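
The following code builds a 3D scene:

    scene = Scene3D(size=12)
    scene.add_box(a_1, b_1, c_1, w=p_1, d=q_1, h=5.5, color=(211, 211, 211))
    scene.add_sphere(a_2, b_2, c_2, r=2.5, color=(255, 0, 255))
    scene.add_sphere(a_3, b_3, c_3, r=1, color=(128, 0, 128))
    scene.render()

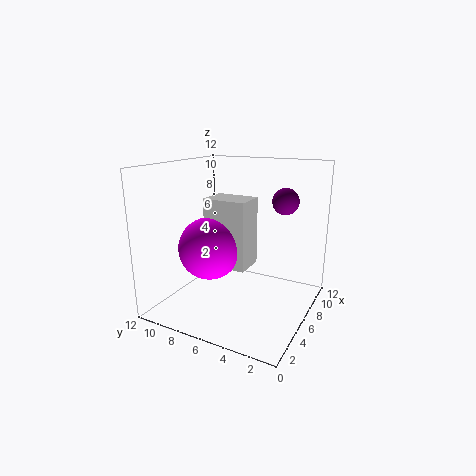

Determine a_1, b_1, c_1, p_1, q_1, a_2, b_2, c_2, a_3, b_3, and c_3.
a_1 = 4, b_1 = 4.5, c_1 = 4, p_1 = 2.5, q_1 = 3.5, a_2 = 4, b_2 = 7.5, c_2 = 5.5, a_3 = 6, b_3 = 2, c_3 = 9.5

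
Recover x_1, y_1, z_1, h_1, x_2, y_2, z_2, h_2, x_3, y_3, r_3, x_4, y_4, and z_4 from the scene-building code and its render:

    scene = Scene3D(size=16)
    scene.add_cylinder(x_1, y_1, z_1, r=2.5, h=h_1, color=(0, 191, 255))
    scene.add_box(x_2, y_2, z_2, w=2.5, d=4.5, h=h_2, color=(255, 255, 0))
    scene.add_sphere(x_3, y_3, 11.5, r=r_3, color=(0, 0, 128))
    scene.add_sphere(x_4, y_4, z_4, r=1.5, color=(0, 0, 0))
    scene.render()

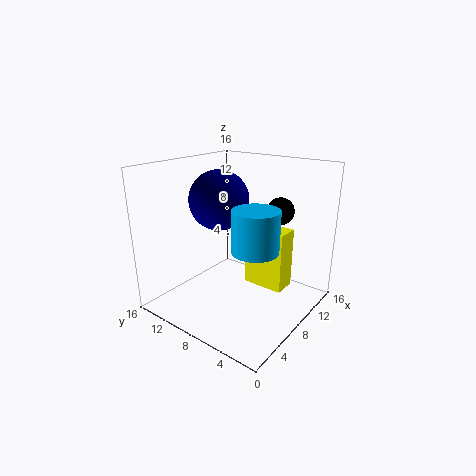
x_1 = 7, y_1 = 5, z_1 = 7.5, h_1 = 4.5, x_2 = 8, y_2 = 2.5, z_2 = 3, h_2 = 6.5, x_3 = 9, y_3 = 11.5, r_3 = 3.5, x_4 = 11, y_4 = 4.5, z_4 = 11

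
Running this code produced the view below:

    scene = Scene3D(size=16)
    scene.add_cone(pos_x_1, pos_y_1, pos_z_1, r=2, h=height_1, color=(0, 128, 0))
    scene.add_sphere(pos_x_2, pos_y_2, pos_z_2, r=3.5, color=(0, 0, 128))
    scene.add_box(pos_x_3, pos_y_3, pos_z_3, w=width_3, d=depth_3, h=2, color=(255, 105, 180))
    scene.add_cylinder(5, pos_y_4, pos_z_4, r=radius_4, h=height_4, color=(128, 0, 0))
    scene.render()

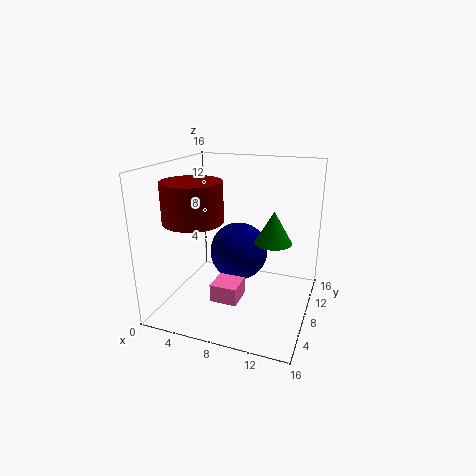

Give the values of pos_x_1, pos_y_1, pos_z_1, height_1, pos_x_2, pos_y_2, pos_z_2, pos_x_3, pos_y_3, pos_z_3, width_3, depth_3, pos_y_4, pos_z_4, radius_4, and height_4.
pos_x_1 = 12, pos_y_1 = 8, pos_z_1 = 8, height_1 = 3.5, pos_x_2 = 7, pos_y_2 = 11, pos_z_2 = 5, pos_x_3 = 6, pos_y_3 = 4.5, pos_z_3 = 1.5, width_3 = 3, depth_3 = 3, pos_y_4 = 3.5, pos_z_4 = 11, radius_4 = 3, height_4 = 4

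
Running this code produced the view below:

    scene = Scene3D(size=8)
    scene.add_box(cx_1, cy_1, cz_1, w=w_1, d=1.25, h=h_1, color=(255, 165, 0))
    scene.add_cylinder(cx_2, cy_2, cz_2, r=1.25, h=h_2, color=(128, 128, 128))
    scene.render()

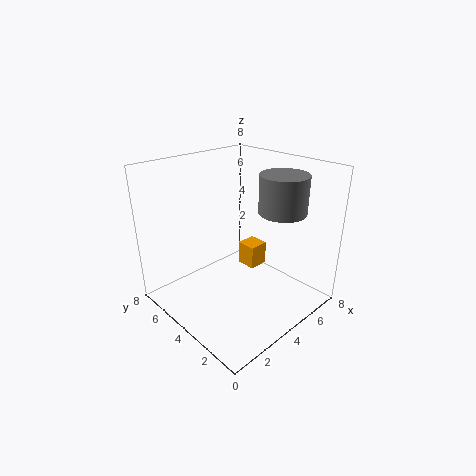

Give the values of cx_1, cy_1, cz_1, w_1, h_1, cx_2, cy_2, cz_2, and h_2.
cx_1 = 6
cy_1 = 4.75
cz_1 = 0.75
w_1 = 1.25
h_1 = 1.5
cx_2 = 5.25
cy_2 = 2
cz_2 = 5.75
h_2 = 2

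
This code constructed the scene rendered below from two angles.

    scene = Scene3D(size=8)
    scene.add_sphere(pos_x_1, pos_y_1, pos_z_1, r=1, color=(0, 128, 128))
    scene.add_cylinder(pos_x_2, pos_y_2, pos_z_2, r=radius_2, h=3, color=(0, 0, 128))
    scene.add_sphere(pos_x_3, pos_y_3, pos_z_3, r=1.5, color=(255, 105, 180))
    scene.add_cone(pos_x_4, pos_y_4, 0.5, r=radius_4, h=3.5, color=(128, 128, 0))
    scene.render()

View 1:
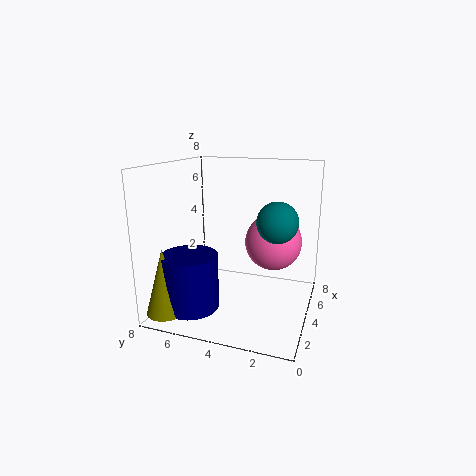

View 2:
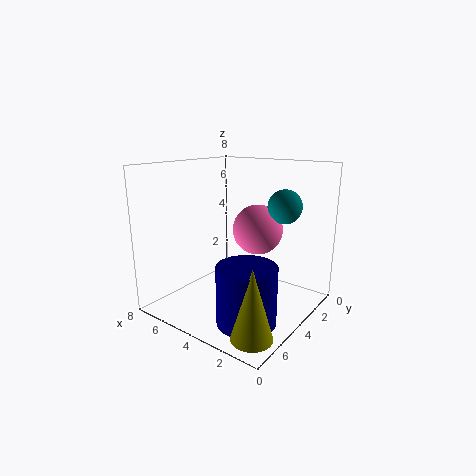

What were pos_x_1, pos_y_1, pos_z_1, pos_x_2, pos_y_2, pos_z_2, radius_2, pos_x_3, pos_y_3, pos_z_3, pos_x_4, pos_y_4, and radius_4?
pos_x_1 = 2.5; pos_y_1 = 1.5; pos_z_1 = 5.5; pos_x_2 = 2; pos_y_2 = 6; pos_z_2 = 0.5; radius_2 = 1.5; pos_x_3 = 4; pos_y_3 = 2; pos_z_3 = 4; pos_x_4 = 1; pos_y_4 = 7; radius_4 = 1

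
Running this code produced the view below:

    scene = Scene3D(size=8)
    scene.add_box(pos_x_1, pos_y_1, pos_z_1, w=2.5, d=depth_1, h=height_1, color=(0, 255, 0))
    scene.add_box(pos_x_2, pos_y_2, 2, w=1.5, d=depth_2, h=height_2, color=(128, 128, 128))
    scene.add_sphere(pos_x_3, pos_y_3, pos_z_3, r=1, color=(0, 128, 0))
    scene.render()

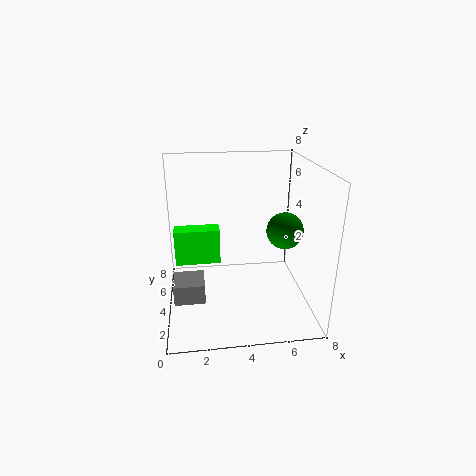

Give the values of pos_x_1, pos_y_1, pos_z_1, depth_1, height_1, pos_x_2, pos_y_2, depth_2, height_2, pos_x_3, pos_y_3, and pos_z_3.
pos_x_1 = 0.5, pos_y_1 = 4, pos_z_1 = 2.5, depth_1 = 1, height_1 = 2, pos_x_2 = 0.5, pos_y_2 = 1, depth_2 = 1.5, height_2 = 1, pos_x_3 = 6.5, pos_y_3 = 3.5, pos_z_3 = 4.5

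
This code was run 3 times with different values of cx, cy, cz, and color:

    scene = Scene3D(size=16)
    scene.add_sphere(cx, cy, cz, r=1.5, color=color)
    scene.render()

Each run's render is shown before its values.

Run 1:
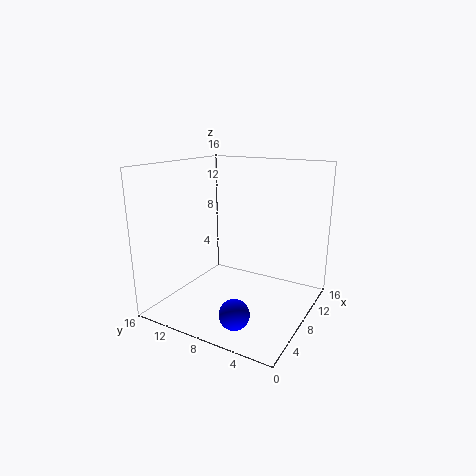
cx = 2
cy = 5
cz = 2.5
color = 'blue'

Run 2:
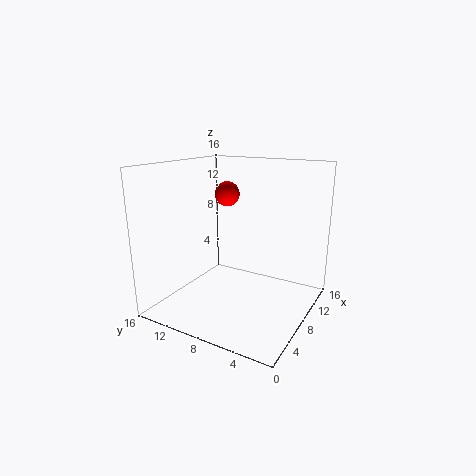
cx = 11.5
cy = 11.5
cz = 12
color = 'red'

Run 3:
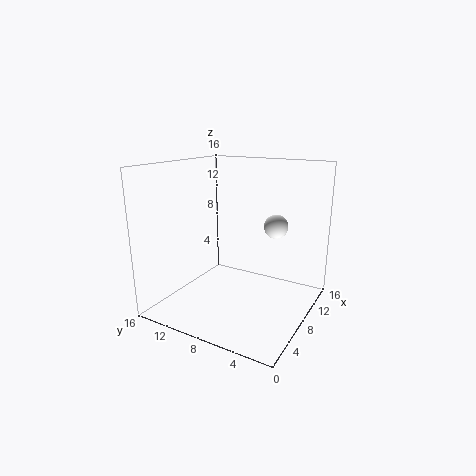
cx = 14
cy = 6
cz = 8
color = 'white'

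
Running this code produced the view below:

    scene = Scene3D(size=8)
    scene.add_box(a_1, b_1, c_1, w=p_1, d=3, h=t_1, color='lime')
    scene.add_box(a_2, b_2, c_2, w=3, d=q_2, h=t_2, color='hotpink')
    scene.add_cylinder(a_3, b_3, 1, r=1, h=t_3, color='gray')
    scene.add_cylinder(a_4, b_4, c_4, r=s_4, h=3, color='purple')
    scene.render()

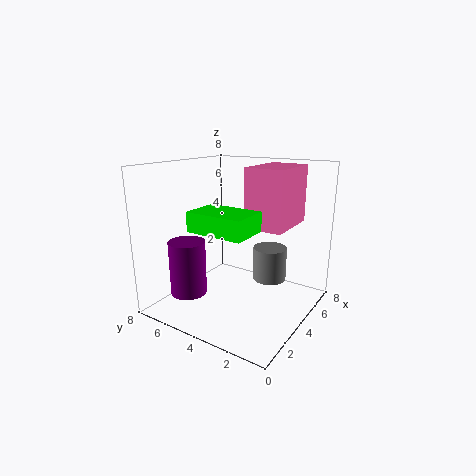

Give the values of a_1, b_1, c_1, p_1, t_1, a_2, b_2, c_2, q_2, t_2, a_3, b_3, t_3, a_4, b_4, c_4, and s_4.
a_1 = 1, b_1 = 2, c_1 = 5, p_1 = 2, t_1 = 1, a_2 = 3, b_2 = 1, c_2 = 5, q_2 = 2, t_2 = 3, a_3 = 6, b_3 = 3, t_3 = 2, a_4 = 2, b_4 = 6, c_4 = 1, s_4 = 1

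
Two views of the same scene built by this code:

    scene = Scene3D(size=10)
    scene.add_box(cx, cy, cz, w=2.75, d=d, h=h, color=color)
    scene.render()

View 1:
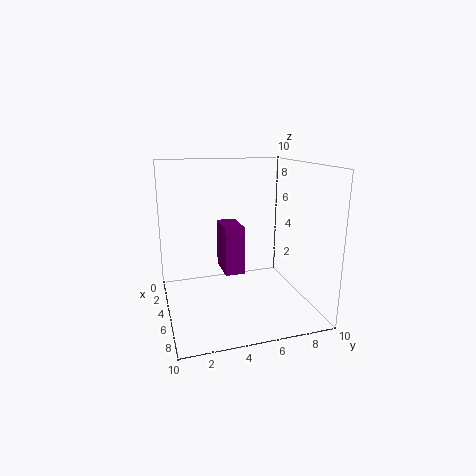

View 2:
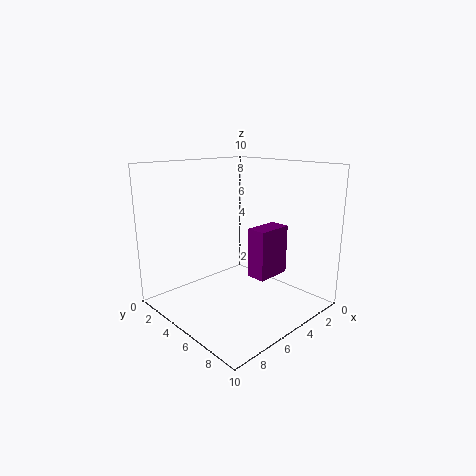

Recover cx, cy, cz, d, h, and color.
cx = 0.75
cy = 4.5
cz = 1.5
d = 1.5
h = 3.75
color = 'purple'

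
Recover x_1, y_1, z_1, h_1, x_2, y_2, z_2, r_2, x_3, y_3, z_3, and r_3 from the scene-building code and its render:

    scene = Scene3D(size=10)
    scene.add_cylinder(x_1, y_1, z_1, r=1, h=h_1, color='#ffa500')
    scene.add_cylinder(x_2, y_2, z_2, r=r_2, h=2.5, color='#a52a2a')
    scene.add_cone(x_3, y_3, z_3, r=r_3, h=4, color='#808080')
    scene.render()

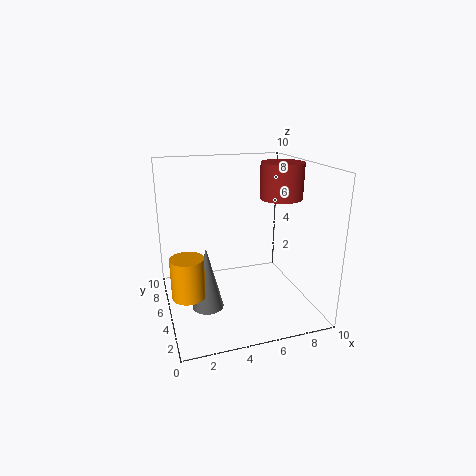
x_1 = 1, y_1 = 2.25, z_1 = 2.75, h_1 = 2.5, x_2 = 8.25, y_2 = 5.25, z_2 = 7.5, r_2 = 1.5, x_3 = 2.25, y_3 = 2.75, z_3 = 1.5, r_3 = 1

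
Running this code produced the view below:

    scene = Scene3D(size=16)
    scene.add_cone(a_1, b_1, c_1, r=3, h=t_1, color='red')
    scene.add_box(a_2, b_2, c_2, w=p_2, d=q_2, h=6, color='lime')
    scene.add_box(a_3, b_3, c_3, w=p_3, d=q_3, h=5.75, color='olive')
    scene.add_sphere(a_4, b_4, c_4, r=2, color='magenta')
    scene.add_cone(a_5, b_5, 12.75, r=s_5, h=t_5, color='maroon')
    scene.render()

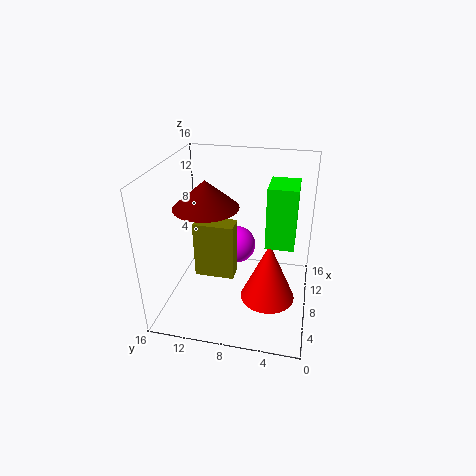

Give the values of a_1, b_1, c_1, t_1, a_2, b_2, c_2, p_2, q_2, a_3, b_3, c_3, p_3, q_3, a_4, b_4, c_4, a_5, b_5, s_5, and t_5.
a_1 = 6.5
b_1 = 4.25
c_1 = 1.75
t_1 = 6.75
a_2 = 4
b_2 = 1.75
c_2 = 9.5
p_2 = 3.5
q_2 = 2.75
a_3 = 3.5
b_3 = 7.5
c_3 = 5.75
p_3 = 2
q_3 = 4
a_4 = 7.5
b_4 = 8
c_4 = 7.5
a_5 = 5
b_5 = 10.5
s_5 = 3.25
t_5 = 2.75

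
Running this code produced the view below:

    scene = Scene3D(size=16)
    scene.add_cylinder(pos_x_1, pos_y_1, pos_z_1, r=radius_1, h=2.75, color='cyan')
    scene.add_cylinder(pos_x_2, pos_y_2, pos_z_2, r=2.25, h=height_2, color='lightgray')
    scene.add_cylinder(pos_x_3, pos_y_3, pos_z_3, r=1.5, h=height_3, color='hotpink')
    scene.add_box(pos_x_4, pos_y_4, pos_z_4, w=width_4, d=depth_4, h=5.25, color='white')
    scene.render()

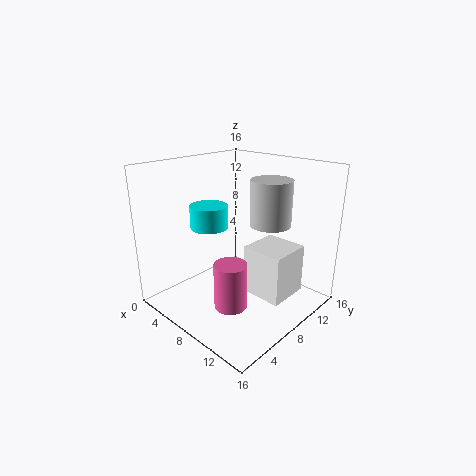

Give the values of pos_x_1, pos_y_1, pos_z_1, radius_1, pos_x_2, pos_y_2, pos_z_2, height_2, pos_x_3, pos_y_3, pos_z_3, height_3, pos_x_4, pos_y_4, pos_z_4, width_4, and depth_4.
pos_x_1 = 3.25
pos_y_1 = 8
pos_z_1 = 8
radius_1 = 2.25
pos_x_2 = 10.5
pos_y_2 = 10.5
pos_z_2 = 9.5
height_2 = 5
pos_x_3 = 12.75
pos_y_3 = 2
pos_z_3 = 4.5
height_3 = 4.25
pos_x_4 = 10
pos_y_4 = 6.75
pos_z_4 = 2.75
width_4 = 4.5
depth_4 = 4.5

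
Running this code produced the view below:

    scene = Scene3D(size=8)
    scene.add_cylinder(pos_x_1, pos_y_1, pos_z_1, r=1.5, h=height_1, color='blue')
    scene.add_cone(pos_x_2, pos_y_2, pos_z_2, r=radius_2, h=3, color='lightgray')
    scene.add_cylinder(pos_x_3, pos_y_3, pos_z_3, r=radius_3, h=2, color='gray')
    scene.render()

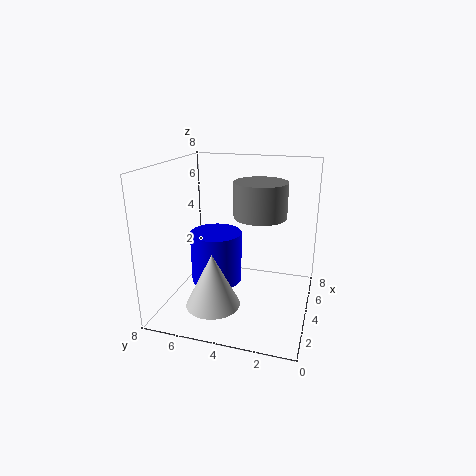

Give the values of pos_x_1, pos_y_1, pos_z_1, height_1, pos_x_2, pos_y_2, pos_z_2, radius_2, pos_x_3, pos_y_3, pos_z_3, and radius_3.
pos_x_1 = 4.5, pos_y_1 = 5.5, pos_z_1 = 1, height_1 = 3, pos_x_2 = 2.5, pos_y_2 = 5, pos_z_2 = 0.5, radius_2 = 1.5, pos_x_3 = 5, pos_y_3 = 3, pos_z_3 = 5, radius_3 = 1.5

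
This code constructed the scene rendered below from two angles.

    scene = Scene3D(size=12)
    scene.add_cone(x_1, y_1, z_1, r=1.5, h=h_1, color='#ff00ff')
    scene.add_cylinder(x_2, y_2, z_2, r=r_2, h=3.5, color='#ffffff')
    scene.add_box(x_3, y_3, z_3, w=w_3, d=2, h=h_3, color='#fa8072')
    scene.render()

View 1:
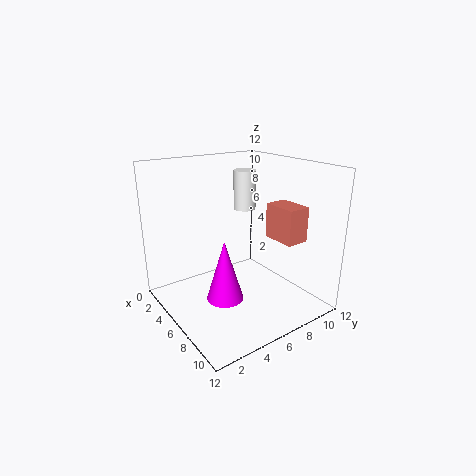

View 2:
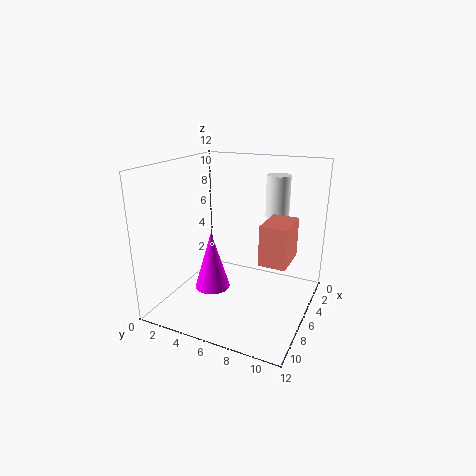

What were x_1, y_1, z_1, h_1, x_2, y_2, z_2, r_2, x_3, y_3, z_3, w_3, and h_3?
x_1 = 7, y_1 = 4, z_1 = 1.5, h_1 = 5, x_2 = 3.5, y_2 = 8.5, z_2 = 7.5, r_2 = 1, x_3 = 6, y_3 = 9, z_3 = 5.5, w_3 = 3, h_3 = 3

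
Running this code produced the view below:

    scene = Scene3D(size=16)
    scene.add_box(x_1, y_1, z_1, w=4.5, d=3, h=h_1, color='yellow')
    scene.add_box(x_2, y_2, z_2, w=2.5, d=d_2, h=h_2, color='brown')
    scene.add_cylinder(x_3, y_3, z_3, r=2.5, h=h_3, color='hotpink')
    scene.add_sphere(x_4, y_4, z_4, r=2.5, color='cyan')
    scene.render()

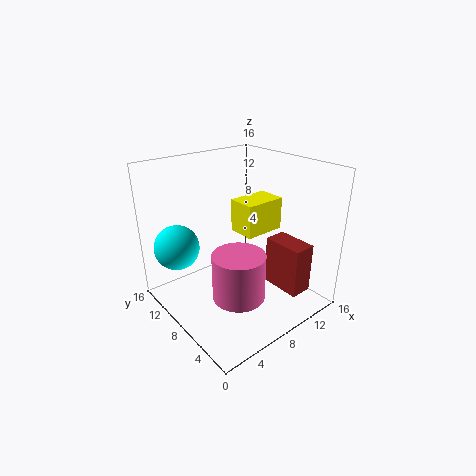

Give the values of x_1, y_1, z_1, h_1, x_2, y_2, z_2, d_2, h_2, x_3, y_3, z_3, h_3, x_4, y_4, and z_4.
x_1 = 7.5
y_1 = 5.5
z_1 = 9
h_1 = 3.5
x_2 = 10.5
y_2 = 1.5
z_2 = 2.5
d_2 = 4.5
h_2 = 5.5
x_3 = 4
y_3 = 3
z_3 = 5
h_3 = 4.5
x_4 = 2.5
y_4 = 12
z_4 = 7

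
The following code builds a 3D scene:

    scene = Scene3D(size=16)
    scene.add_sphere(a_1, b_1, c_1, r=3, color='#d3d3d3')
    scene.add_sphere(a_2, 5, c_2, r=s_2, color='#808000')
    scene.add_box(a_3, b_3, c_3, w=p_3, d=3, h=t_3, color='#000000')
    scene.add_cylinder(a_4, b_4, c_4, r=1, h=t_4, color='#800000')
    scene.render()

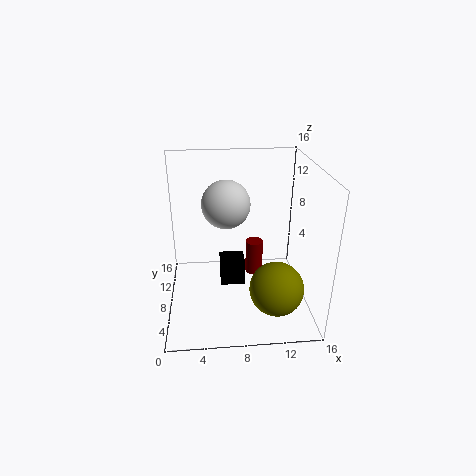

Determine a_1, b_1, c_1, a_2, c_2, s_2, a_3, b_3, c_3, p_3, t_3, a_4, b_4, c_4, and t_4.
a_1 = 7
b_1 = 13
c_1 = 10
a_2 = 12
c_2 = 3
s_2 = 3
a_3 = 6
b_3 = 9
c_3 = 1
p_3 = 3
t_3 = 3
a_4 = 10
b_4 = 9
c_4 = 3
t_4 = 4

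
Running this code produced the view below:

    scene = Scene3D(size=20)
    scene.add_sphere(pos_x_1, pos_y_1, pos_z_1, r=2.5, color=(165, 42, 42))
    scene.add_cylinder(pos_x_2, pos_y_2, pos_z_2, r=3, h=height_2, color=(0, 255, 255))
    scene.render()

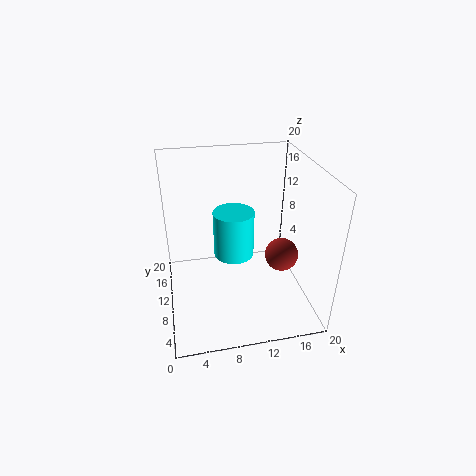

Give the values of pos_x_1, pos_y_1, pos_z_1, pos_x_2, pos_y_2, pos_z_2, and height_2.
pos_x_1 = 17
pos_y_1 = 11
pos_z_1 = 5.5
pos_x_2 = 10
pos_y_2 = 13
pos_z_2 = 5.5
height_2 = 7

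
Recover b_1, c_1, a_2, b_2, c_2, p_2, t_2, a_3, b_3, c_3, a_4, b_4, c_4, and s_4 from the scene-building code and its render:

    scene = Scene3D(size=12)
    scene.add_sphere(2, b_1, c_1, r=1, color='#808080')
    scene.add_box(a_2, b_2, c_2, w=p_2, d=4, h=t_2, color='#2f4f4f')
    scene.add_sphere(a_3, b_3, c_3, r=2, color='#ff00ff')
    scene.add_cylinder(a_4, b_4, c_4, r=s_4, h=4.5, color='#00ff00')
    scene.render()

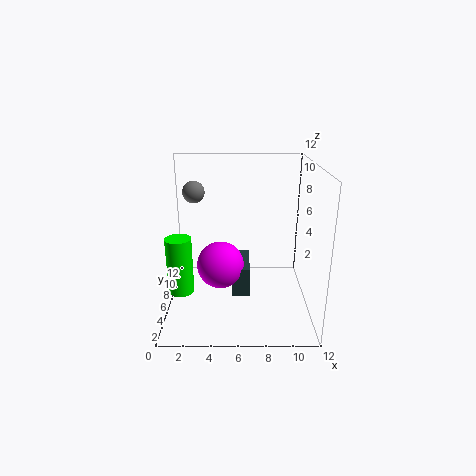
b_1 = 9.5
c_1 = 9
a_2 = 5.5
b_2 = 5
c_2 = 1
p_2 = 1.5
t_2 = 2.5
a_3 = 4.5
b_3 = 6
c_3 = 3.5
a_4 = 1.5
b_4 = 3.5
c_4 = 2.5
s_4 = 1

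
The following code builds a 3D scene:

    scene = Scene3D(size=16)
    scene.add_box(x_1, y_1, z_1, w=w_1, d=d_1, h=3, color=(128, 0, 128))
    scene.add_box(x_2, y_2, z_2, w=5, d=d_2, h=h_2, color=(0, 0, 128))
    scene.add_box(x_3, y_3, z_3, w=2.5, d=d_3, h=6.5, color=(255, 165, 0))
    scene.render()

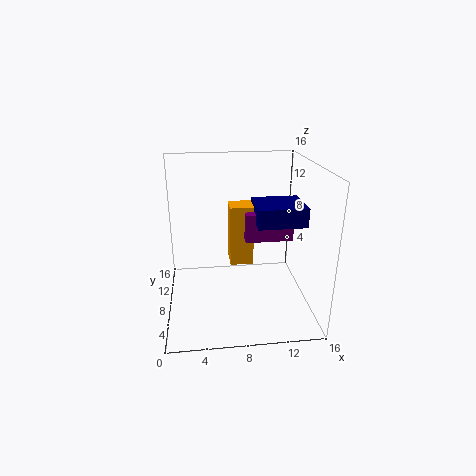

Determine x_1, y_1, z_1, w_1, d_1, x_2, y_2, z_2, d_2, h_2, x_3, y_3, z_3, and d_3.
x_1 = 8.5
y_1 = 5.5
z_1 = 8.5
w_1 = 5
d_1 = 3.5
x_2 = 9.5
y_2 = 4
z_2 = 10.5
d_2 = 4.5
h_2 = 2
x_3 = 7
y_3 = 6.5
z_3 = 5.5
d_3 = 2.5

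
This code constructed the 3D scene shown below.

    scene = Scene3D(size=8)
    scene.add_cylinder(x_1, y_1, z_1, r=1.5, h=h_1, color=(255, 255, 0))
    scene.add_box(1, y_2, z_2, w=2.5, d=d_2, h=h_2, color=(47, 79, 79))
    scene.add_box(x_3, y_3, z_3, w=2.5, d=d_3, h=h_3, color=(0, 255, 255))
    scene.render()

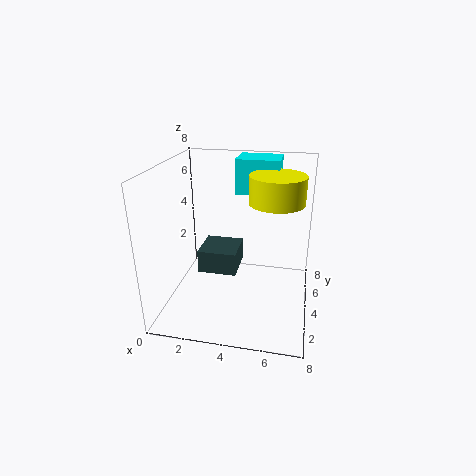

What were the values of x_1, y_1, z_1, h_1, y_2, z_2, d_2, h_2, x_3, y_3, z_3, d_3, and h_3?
x_1 = 6, y_1 = 4.5, z_1 = 6, h_1 = 1.5, y_2 = 5.5, z_2 = 0.5, d_2 = 2.5, h_2 = 1.5, x_3 = 3.5, y_3 = 5.5, z_3 = 6, d_3 = 2, h_3 = 2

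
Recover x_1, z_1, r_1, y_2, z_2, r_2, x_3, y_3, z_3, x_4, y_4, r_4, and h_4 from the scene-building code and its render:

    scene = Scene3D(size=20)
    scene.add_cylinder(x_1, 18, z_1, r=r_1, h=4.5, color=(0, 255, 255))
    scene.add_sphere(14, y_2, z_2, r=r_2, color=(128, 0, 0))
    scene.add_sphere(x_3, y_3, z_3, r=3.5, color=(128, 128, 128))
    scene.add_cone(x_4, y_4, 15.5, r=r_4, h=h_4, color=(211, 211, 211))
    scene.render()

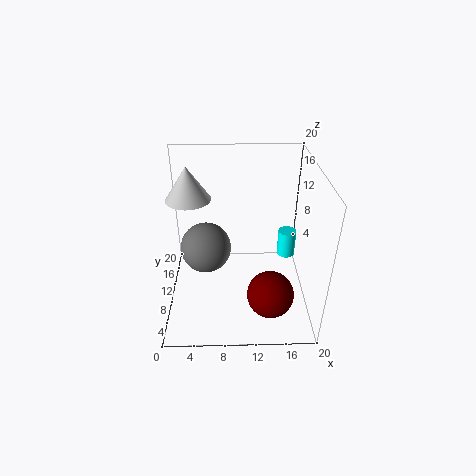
x_1 = 18.5
z_1 = 1.5
r_1 = 1.5
y_2 = 3.5
z_2 = 5.5
r_2 = 3
x_3 = 5.5
y_3 = 10
z_3 = 8.5
x_4 = 3.5
y_4 = 11
r_4 = 3
h_4 = 4.5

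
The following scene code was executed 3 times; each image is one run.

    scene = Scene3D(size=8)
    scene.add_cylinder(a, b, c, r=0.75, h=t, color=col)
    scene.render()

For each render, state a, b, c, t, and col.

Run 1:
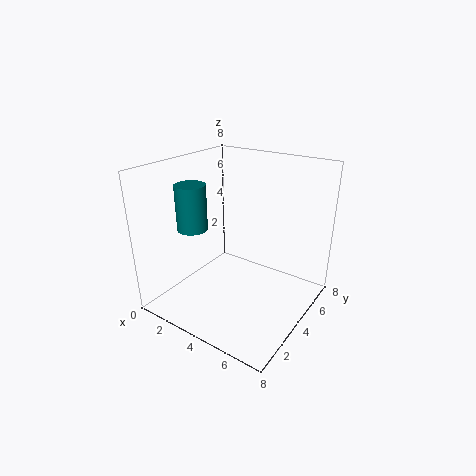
a = 3; b = 1.5; c = 5.25; t = 2.25; col = 'teal'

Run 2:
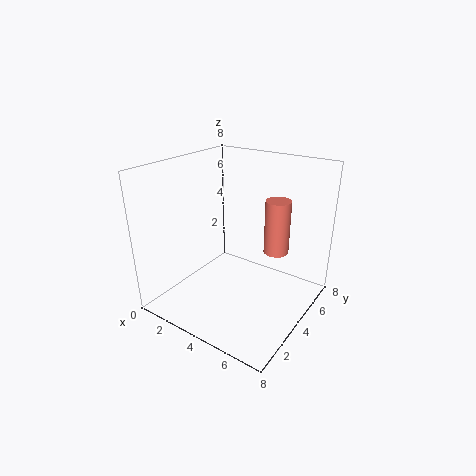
a = 5.25; b = 6.25; c = 2.5; t = 3.25; col = 'salmon'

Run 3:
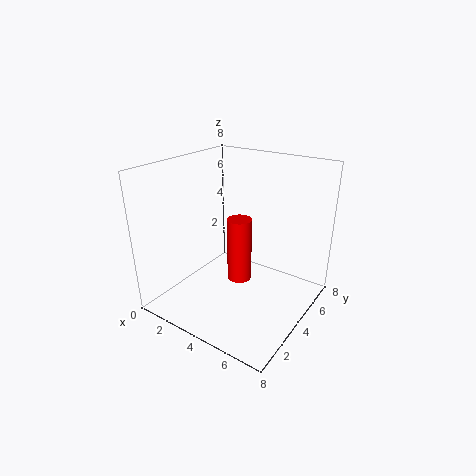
a = 3.25; b = 5.25; c = 0.5; t = 4; col = 'red'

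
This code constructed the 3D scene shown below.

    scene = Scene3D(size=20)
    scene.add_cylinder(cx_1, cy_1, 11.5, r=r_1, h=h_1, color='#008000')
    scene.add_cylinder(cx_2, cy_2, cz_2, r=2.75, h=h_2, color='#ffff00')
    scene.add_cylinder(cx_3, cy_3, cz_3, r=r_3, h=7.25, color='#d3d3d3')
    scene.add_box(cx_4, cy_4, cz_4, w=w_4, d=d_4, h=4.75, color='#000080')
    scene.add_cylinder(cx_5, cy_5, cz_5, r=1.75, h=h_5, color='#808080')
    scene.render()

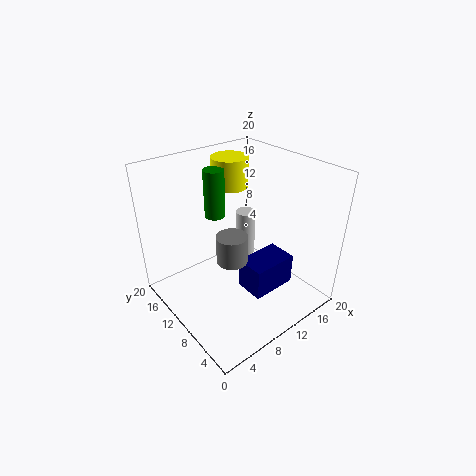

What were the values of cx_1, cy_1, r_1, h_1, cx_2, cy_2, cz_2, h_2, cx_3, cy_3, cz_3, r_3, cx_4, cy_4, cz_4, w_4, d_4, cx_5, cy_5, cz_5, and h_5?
cx_1 = 9.75
cy_1 = 15
r_1 = 1.5
h_1 = 7
cx_2 = 13.5
cy_2 = 16.25
cz_2 = 14.75
h_2 = 4.5
cx_3 = 14.75
cy_3 = 14
cz_3 = 3.75
r_3 = 1.5
cx_4 = 11
cy_4 = 6.5
cz_4 = 0.5
w_4 = 7
d_4 = 4.5
cx_5 = 4.5
cy_5 = 4.25
cz_5 = 12
h_5 = 3.25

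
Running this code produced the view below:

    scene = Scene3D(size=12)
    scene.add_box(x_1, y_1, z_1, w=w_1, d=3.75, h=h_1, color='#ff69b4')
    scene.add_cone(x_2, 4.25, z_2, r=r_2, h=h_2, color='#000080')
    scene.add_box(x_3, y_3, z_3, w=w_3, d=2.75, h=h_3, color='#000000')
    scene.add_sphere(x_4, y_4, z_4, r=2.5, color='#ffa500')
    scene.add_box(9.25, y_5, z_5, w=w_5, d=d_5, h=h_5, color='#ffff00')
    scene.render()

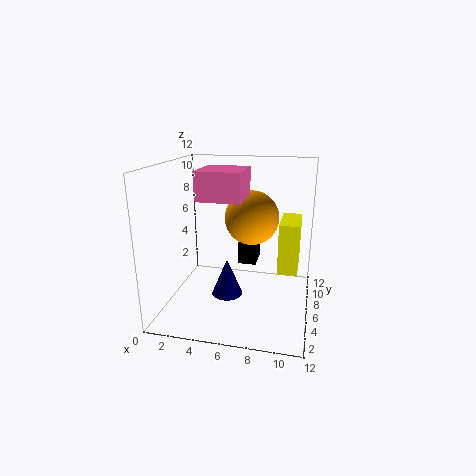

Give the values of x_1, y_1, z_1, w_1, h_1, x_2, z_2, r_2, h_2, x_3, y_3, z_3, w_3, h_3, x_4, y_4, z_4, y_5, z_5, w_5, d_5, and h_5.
x_1 = 3.25
y_1 = 3.5
z_1 = 9.5
w_1 = 3.5
h_1 = 2.25
x_2 = 5.5
z_2 = 1.75
r_2 = 1.25
h_2 = 3
x_3 = 5.25
y_3 = 9
z_3 = 2.25
w_3 = 1.75
h_3 = 2
x_4 = 6.5
y_4 = 9.5
z_4 = 6.75
y_5 = 7
z_5 = 2.5
w_5 = 1.75
d_5 = 4
h_5 = 4.5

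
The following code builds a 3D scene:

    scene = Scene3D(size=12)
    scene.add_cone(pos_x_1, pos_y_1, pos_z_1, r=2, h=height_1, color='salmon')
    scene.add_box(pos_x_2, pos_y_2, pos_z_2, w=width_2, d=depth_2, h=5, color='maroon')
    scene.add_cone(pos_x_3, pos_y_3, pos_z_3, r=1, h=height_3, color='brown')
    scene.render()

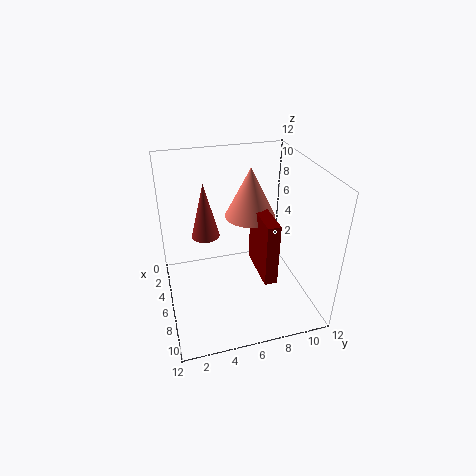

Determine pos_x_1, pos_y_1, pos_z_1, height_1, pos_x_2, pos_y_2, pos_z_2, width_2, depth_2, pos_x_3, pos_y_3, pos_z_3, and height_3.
pos_x_1 = 6
pos_y_1 = 7
pos_z_1 = 8
height_1 = 4
pos_x_2 = 6
pos_y_2 = 7
pos_z_2 = 4
width_2 = 4
depth_2 = 1
pos_x_3 = 8
pos_y_3 = 3
pos_z_3 = 8
height_3 = 4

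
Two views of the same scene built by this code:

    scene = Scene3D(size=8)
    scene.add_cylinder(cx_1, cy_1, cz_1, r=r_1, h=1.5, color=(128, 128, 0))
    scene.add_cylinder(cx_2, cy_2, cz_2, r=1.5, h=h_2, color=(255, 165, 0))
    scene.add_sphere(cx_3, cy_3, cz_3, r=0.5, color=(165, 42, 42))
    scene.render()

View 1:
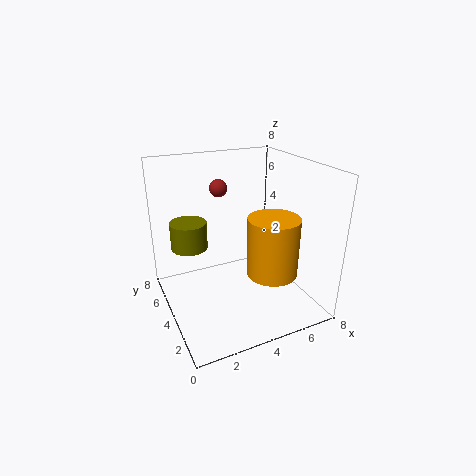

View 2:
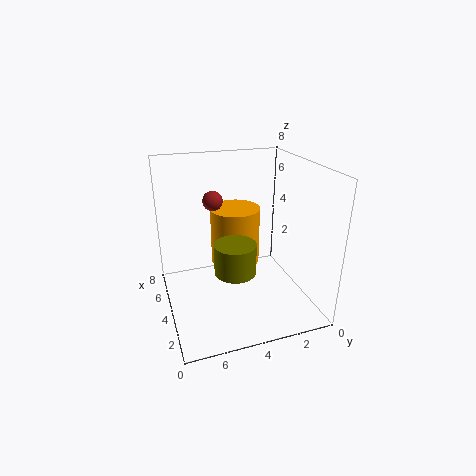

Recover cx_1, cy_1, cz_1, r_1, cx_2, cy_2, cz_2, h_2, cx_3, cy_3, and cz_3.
cx_1 = 1.5, cy_1 = 5, cz_1 = 3.5, r_1 = 1, cx_2 = 6, cy_2 = 3.5, cz_2 = 1.5, h_2 = 3.5, cx_3 = 3.5, cy_3 = 5.5, cz_3 = 6.5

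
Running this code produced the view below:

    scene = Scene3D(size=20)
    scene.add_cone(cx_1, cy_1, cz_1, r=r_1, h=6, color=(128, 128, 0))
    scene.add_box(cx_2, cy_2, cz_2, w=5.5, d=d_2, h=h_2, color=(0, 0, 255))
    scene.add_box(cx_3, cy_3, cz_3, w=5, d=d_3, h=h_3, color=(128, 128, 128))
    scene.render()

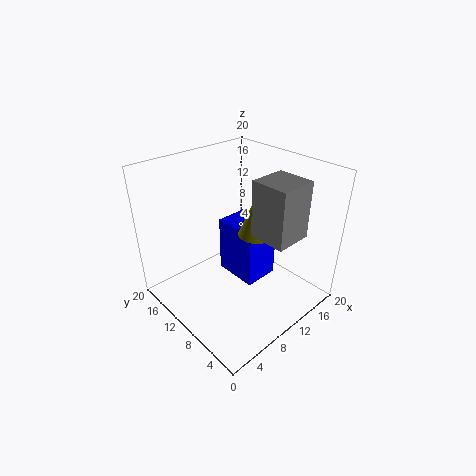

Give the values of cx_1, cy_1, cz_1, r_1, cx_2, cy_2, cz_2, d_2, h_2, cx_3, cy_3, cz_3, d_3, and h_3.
cx_1 = 12, cy_1 = 8.5, cz_1 = 10.5, r_1 = 2.5, cx_2 = 12, cy_2 = 9.5, cz_2 = 0.5, d_2 = 7, h_2 = 9, cx_3 = 9.5, cy_3 = 2, cz_3 = 12, d_3 = 5, h_3 = 7.5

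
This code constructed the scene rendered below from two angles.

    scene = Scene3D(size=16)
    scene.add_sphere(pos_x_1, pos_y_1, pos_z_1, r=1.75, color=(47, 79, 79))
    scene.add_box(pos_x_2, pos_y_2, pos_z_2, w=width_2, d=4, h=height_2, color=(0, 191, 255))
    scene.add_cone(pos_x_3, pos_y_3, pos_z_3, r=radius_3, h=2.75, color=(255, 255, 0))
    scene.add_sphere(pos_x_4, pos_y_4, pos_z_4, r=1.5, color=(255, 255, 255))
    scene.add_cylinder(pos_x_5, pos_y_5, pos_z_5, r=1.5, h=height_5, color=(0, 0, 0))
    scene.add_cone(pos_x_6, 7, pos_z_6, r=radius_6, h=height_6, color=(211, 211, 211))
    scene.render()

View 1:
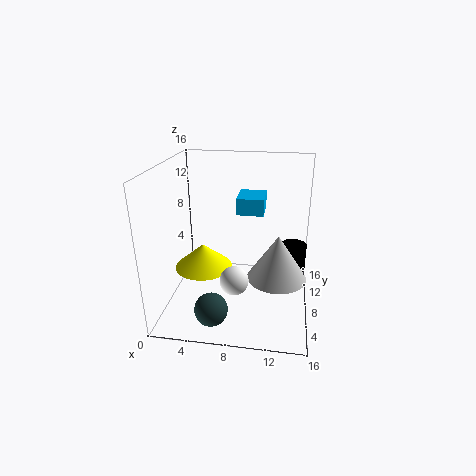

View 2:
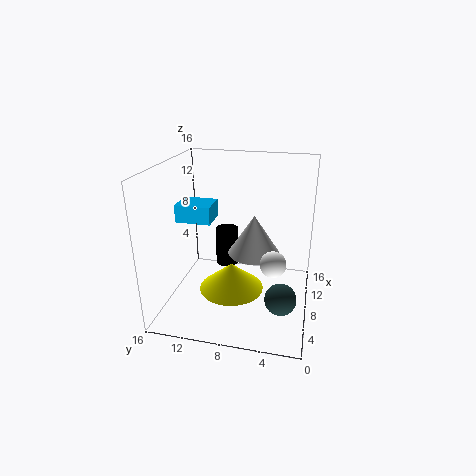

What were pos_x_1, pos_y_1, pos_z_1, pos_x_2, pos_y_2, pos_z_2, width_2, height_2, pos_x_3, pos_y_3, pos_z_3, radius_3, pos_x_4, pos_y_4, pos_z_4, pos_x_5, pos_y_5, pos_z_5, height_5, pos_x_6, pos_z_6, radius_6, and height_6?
pos_x_1 = 6; pos_y_1 = 2.75; pos_z_1 = 2; pos_x_2 = 7.25; pos_y_2 = 11; pos_z_2 = 9.5; width_2 = 3.25; height_2 = 2; pos_x_3 = 4; pos_y_3 = 7.75; pos_z_3 = 4.25; radius_3 = 3.25; pos_x_4 = 8.25; pos_y_4 = 4; pos_z_4 = 5; pos_x_5 = 14.25; pos_y_5 = 11; pos_z_5 = 1.25; height_5 = 5; pos_x_6 = 12.5; pos_z_6 = 4; radius_6 = 3.25; height_6 = 5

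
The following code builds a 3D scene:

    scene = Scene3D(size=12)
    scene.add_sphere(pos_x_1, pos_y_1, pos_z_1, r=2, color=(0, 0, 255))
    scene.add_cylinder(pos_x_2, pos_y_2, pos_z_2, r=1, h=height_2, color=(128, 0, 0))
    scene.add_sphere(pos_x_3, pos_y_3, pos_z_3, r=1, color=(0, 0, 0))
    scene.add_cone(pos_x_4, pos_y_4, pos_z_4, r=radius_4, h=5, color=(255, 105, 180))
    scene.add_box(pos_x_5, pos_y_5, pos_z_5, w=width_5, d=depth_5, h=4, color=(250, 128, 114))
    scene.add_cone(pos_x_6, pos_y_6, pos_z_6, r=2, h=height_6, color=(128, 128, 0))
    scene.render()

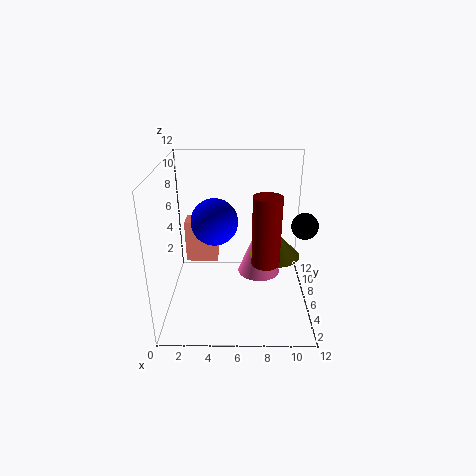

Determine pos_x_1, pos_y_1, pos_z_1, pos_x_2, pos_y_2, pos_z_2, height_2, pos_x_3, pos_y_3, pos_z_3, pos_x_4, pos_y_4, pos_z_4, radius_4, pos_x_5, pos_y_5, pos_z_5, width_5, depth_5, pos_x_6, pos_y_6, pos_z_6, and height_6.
pos_x_1 = 4
pos_y_1 = 7
pos_z_1 = 7
pos_x_2 = 8
pos_y_2 = 2
pos_z_2 = 6
height_2 = 5
pos_x_3 = 11
pos_y_3 = 4
pos_z_3 = 8
pos_x_4 = 8
pos_y_4 = 9
pos_z_4 = 1
radius_4 = 2
pos_x_5 = 1
pos_y_5 = 9
pos_z_5 = 2
width_5 = 3
depth_5 = 2
pos_x_6 = 9
pos_y_6 = 5
pos_z_6 = 5
height_6 = 2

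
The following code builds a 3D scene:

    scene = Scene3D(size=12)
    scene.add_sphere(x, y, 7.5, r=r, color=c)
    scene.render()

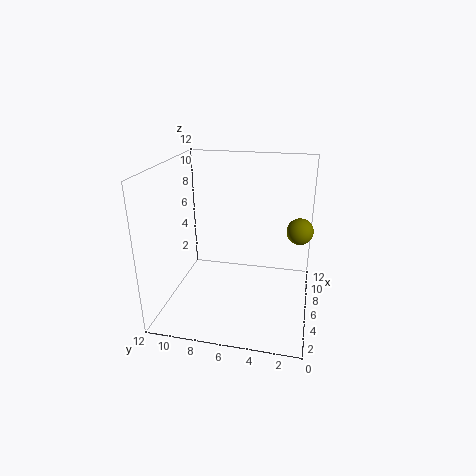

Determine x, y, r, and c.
x = 5; y = 1; r = 1; c = 'olive'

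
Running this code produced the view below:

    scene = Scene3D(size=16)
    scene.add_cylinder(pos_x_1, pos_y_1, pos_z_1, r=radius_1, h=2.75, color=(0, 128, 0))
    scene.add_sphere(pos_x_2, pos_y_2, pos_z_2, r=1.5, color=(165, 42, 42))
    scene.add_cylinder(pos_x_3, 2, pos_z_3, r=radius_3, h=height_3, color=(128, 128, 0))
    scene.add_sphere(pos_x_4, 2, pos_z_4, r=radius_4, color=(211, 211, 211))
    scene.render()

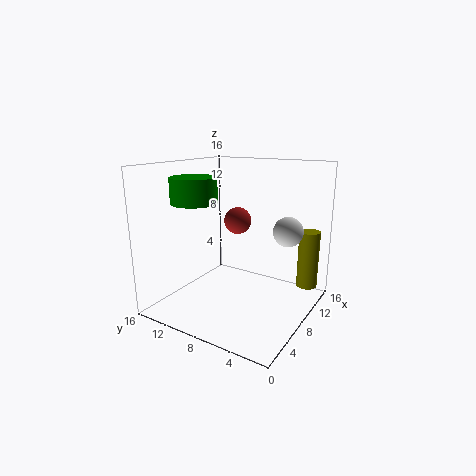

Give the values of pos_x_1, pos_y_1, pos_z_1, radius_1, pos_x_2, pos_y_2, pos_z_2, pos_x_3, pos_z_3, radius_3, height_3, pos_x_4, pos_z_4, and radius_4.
pos_x_1 = 5.25
pos_y_1 = 11.75
pos_z_1 = 12
radius_1 = 2.5
pos_x_2 = 8.75
pos_y_2 = 8.5
pos_z_2 = 9.75
pos_x_3 = 14.5
pos_z_3 = 1
radius_3 = 1.25
height_3 = 7
pos_x_4 = 7.75
pos_z_4 = 9.75
radius_4 = 1.5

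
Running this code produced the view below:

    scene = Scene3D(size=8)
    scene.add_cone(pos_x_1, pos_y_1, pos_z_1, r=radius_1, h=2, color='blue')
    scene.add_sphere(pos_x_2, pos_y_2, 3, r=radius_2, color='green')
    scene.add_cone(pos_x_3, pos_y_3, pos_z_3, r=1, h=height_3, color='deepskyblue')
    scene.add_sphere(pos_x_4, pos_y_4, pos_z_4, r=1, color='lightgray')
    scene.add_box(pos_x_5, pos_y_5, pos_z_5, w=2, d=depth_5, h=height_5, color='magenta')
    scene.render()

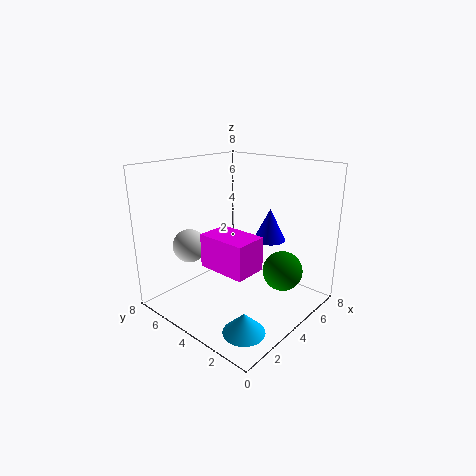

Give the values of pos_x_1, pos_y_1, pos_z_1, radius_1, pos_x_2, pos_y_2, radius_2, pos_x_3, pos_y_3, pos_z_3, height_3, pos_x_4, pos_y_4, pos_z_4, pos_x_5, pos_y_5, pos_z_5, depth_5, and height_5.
pos_x_1 = 7
pos_y_1 = 4
pos_z_1 = 3
radius_1 = 1
pos_x_2 = 4
pos_y_2 = 1
radius_2 = 1
pos_x_3 = 1
pos_y_3 = 1
pos_z_3 = 1
height_3 = 1
pos_x_4 = 3
pos_y_4 = 7
pos_z_4 = 3
pos_x_5 = 3
pos_y_5 = 3
pos_z_5 = 2
depth_5 = 3
height_5 = 2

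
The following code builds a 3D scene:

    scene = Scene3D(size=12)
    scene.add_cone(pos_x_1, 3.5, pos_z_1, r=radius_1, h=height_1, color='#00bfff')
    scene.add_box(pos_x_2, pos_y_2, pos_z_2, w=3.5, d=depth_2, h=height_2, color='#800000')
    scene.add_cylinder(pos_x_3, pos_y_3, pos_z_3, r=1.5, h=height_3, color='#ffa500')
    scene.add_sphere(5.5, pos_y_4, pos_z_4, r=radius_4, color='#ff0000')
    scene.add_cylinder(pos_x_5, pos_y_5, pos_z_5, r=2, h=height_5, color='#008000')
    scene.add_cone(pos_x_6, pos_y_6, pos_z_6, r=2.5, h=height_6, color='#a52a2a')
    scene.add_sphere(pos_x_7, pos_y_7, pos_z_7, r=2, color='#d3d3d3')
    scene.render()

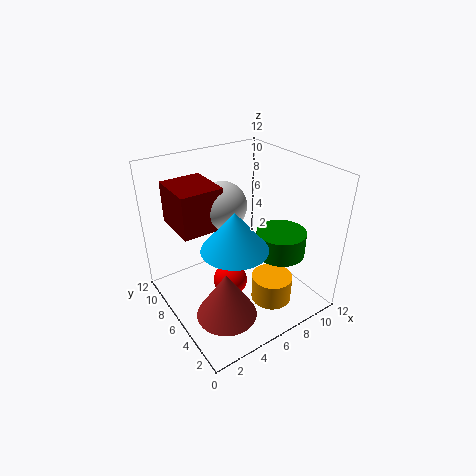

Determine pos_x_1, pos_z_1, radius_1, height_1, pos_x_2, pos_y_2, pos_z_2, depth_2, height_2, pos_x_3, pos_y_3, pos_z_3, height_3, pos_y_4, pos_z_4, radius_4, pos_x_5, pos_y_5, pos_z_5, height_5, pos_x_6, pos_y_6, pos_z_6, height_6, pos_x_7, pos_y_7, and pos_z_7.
pos_x_1 = 4; pos_z_1 = 7; radius_1 = 2.5; height_1 = 3; pos_x_2 = 1.5; pos_y_2 = 6.5; pos_z_2 = 7; depth_2 = 4; height_2 = 3.5; pos_x_3 = 6; pos_y_3 = 1.5; pos_z_3 = 3; height_3 = 2; pos_y_4 = 6.5; pos_z_4 = 1.5; radius_4 = 1.5; pos_x_5 = 8.5; pos_y_5 = 3.5; pos_z_5 = 5; height_5 = 2; pos_x_6 = 3.5; pos_y_6 = 4; pos_z_6 = 0.5; height_6 = 4; pos_x_7 = 5.5; pos_y_7 = 7.5; pos_z_7 = 8.5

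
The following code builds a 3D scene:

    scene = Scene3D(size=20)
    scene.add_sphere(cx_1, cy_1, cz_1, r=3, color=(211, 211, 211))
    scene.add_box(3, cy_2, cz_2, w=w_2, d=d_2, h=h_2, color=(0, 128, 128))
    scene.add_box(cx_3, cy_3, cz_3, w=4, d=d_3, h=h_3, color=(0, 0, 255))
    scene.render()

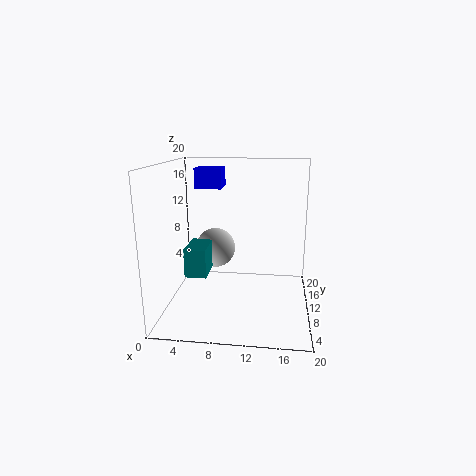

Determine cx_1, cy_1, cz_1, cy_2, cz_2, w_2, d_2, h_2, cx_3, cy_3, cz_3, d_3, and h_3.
cx_1 = 6
cy_1 = 14
cz_1 = 7
cy_2 = 7
cz_2 = 5
w_2 = 3
d_2 = 5
h_2 = 4
cx_3 = 3
cy_3 = 14
cz_3 = 16
d_3 = 4
h_3 = 3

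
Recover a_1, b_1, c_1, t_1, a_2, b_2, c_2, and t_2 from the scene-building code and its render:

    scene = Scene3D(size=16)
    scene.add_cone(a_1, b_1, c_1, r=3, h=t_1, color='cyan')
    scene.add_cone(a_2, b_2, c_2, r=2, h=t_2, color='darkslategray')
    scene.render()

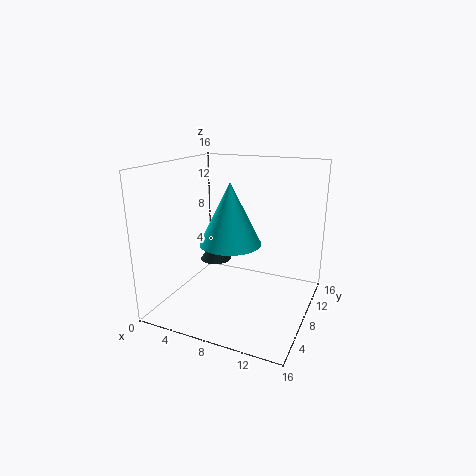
a_1 = 9, b_1 = 4, c_1 = 9, t_1 = 6, a_2 = 3, b_2 = 12, c_2 = 3, t_2 = 3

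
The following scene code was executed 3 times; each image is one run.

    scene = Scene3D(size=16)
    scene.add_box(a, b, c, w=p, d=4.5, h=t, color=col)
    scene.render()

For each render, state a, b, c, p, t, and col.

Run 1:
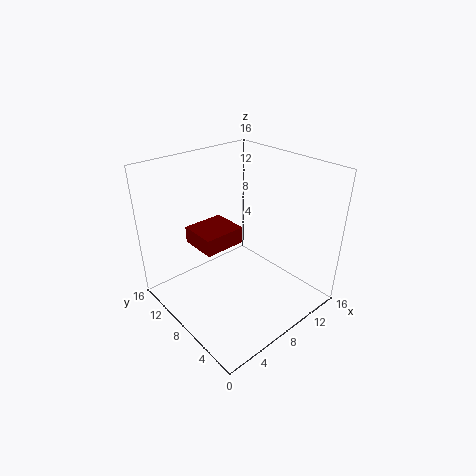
a = 5, b = 9.5, c = 6, p = 5, t = 2, col = 'maroon'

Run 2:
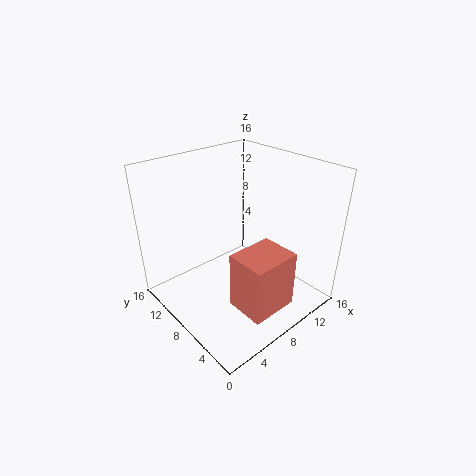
a = 5.5, b = 2, c = 1, p = 5.5, t = 6.5, col = 'salmon'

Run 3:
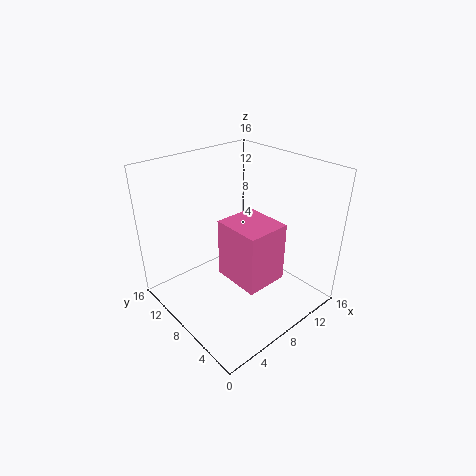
a = 3, b = 0.5, c = 7.5, p = 4, t = 5.5, col = 'hotpink'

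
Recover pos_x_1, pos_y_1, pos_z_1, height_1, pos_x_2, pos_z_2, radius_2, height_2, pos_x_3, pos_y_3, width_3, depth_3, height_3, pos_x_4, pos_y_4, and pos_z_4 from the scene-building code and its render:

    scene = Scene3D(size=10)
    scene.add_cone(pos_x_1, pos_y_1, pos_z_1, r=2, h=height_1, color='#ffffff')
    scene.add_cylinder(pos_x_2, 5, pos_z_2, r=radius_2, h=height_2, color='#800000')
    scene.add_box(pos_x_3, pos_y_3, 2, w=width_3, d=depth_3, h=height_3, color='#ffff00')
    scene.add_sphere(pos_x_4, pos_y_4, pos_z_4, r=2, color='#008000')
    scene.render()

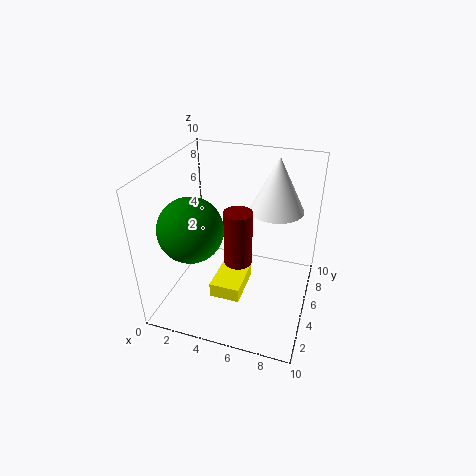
pos_x_1 = 7, pos_y_1 = 8, pos_z_1 = 6, height_1 = 4, pos_x_2 = 5, pos_z_2 = 3, radius_2 = 1, height_2 = 4, pos_x_3 = 4, pos_y_3 = 2, width_3 = 2, depth_3 = 3, height_3 = 1, pos_x_4 = 3, pos_y_4 = 2, pos_z_4 = 7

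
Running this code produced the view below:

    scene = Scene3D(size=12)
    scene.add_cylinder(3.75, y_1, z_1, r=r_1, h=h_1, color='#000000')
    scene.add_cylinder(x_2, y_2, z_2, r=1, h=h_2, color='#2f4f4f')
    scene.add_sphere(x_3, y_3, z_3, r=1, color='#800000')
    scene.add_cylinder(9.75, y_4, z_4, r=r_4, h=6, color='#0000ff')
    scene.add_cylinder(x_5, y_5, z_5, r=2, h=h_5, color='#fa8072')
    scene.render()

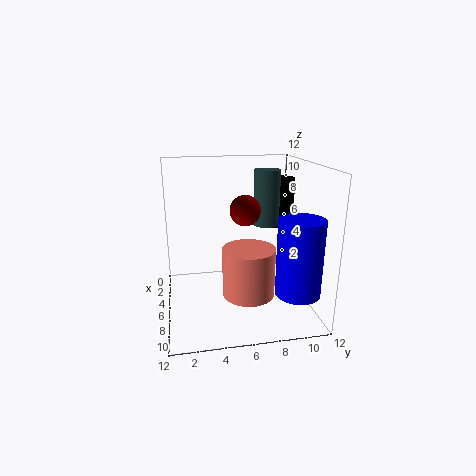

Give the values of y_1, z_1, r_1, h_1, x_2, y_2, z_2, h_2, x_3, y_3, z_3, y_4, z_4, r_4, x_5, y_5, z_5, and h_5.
y_1 = 10.25
z_1 = 6.25
r_1 = 1.25
h_1 = 4.25
x_2 = 7.25
y_2 = 8
z_2 = 7.5
h_2 = 4.25
x_3 = 11
y_3 = 5.5
z_3 = 9.75
y_4 = 10
z_4 = 2.5
r_4 = 1.75
x_5 = 9
y_5 = 6.25
z_5 = 2.5
h_5 = 3.75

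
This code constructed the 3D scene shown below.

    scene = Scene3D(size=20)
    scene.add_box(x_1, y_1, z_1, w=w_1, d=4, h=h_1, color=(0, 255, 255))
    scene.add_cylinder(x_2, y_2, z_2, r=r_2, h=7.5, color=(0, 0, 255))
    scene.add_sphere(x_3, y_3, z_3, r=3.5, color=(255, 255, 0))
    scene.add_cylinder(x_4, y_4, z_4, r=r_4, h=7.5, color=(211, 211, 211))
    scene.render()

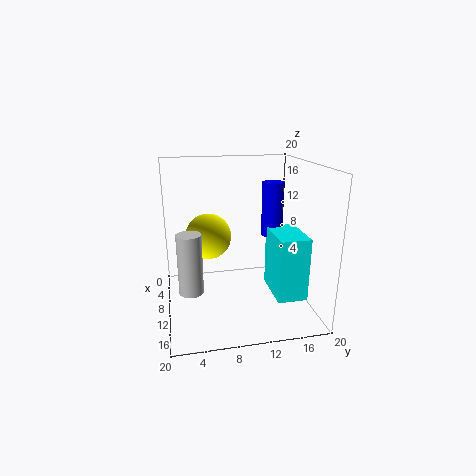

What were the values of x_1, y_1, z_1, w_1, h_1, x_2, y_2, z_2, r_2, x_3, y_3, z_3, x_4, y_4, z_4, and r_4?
x_1 = 10
y_1 = 14
z_1 = 3
w_1 = 6.5
h_1 = 8.5
x_2 = 9.5
y_2 = 15
z_2 = 10
r_2 = 1.5
x_3 = 4.5
y_3 = 6.5
z_3 = 8.5
x_4 = 15.5
y_4 = 3
z_4 = 5.5
r_4 = 1.5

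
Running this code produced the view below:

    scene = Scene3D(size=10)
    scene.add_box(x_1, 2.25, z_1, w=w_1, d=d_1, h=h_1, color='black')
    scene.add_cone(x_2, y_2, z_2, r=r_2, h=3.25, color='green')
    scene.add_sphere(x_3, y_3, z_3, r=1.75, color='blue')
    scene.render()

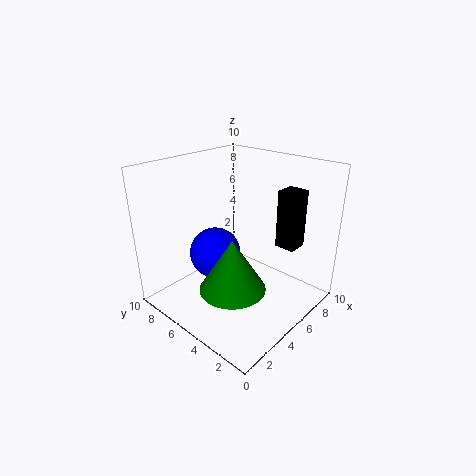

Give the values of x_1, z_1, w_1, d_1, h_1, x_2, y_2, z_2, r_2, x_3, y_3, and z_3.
x_1 = 7.75; z_1 = 3.75; w_1 = 1.5; d_1 = 1.5; h_1 = 4.25; x_2 = 2; y_2 = 2.75; z_2 = 3.5; r_2 = 2; x_3 = 3.75; y_3 = 6; z_3 = 4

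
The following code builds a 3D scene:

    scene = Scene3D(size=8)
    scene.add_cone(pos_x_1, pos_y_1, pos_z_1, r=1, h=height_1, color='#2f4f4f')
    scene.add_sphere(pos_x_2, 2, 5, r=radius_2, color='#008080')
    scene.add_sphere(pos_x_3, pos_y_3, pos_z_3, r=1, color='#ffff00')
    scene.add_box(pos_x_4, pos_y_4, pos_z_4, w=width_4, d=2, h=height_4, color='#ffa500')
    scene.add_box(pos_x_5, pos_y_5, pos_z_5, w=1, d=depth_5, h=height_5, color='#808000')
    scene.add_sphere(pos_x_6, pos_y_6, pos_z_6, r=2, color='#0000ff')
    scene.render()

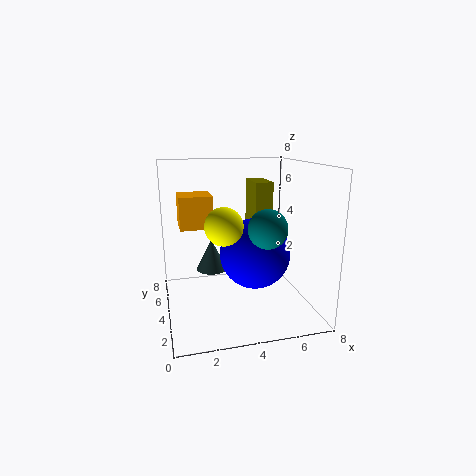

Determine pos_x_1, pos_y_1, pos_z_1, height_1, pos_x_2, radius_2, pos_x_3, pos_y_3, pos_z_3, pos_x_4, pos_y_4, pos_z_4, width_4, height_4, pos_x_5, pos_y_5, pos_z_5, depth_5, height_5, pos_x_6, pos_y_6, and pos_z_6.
pos_x_1 = 3; pos_y_1 = 7; pos_z_1 = 1; height_1 = 2; pos_x_2 = 5; radius_2 = 1; pos_x_3 = 3; pos_y_3 = 3; pos_z_3 = 5; pos_x_4 = 1; pos_y_4 = 6; pos_z_4 = 4; width_4 = 2; height_4 = 2; pos_x_5 = 5; pos_y_5 = 4; pos_z_5 = 4; depth_5 = 2; height_5 = 3; pos_x_6 = 5; pos_y_6 = 4; pos_z_6 = 3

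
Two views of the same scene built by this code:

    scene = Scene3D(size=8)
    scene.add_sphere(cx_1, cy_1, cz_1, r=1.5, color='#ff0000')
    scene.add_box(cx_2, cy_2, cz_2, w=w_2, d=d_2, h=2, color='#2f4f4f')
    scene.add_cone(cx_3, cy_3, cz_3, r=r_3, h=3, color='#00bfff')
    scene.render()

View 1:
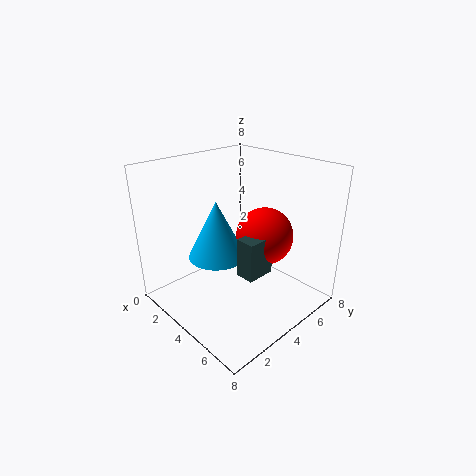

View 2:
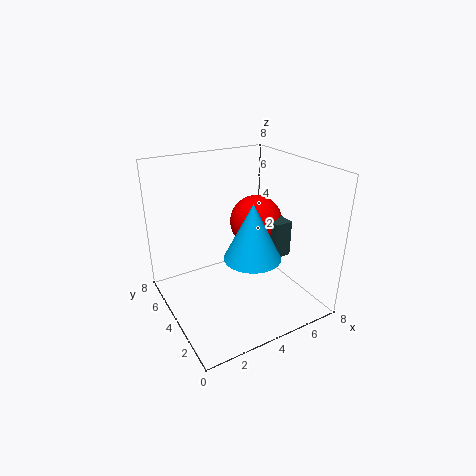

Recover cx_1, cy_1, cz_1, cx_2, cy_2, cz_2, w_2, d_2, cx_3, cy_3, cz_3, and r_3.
cx_1 = 5.5, cy_1 = 4.5, cz_1 = 4.5, cx_2 = 5.5, cy_2 = 2.5, cz_2 = 3, w_2 = 1, d_2 = 1.5, cx_3 = 4, cy_3 = 2.5, cz_3 = 3.5, r_3 = 1.5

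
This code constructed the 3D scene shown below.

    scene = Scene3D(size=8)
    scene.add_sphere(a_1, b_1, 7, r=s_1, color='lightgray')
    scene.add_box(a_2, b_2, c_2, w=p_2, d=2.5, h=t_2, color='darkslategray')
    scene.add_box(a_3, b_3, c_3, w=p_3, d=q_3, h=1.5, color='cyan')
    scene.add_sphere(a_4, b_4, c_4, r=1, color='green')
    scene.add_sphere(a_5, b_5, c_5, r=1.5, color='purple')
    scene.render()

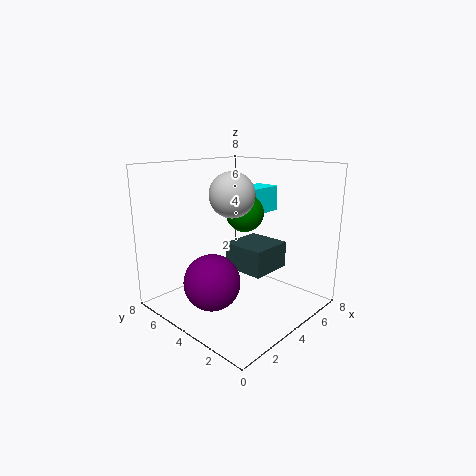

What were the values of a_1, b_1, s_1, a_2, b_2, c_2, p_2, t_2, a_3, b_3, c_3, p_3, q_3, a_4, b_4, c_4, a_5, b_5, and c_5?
a_1 = 1.5; b_1 = 2; s_1 = 1; a_2 = 4; b_2 = 2.5; c_2 = 2; p_2 = 2.5; t_2 = 1.5; a_3 = 5; b_3 = 4; c_3 = 5; p_3 = 2.5; q_3 = 1.5; a_4 = 4; b_4 = 3.5; c_4 = 5.5; a_5 = 2; b_5 = 4; c_5 = 2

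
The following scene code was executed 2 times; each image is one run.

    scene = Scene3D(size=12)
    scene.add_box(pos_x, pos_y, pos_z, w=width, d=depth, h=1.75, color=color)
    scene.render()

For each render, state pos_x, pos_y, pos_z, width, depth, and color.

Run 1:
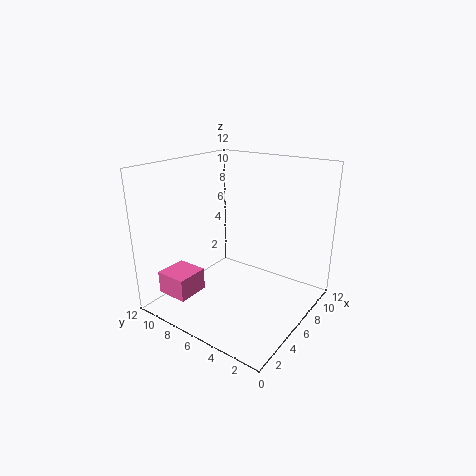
pos_x = 0.25
pos_y = 7
pos_z = 2.5
width = 2.5
depth = 2.5
color = 'hotpink'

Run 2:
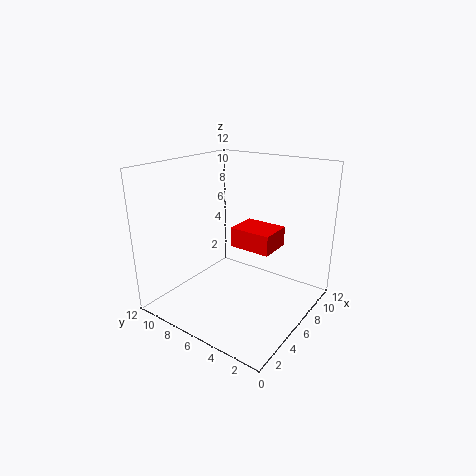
pos_x = 7
pos_y = 3.75
pos_z = 4.5
width = 3
depth = 3.75
color = 'red'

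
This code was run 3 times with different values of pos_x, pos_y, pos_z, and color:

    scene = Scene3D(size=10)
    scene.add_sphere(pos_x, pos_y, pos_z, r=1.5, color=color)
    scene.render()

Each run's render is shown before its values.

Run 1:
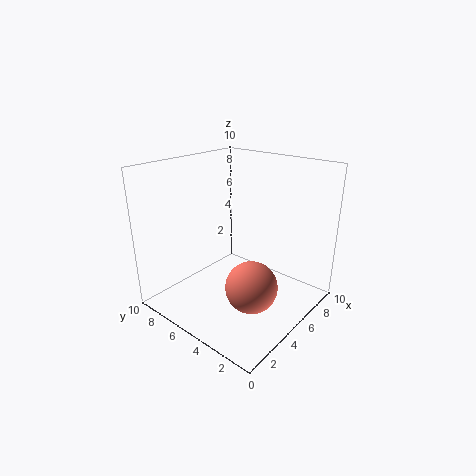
pos_x = 2, pos_y = 1.5, pos_z = 4, color = 'salmon'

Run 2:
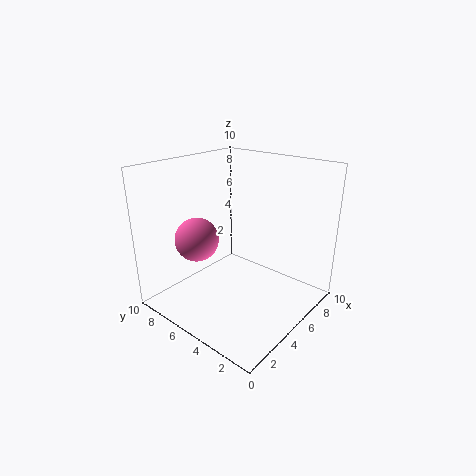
pos_x = 3, pos_y = 7, pos_z = 5, color = 'hotpink'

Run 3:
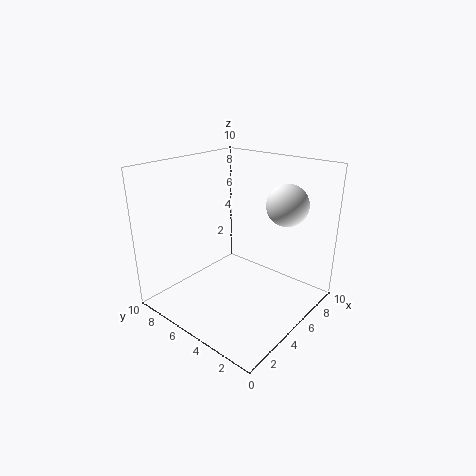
pos_x = 8, pos_y = 3, pos_z = 7, color = 'white'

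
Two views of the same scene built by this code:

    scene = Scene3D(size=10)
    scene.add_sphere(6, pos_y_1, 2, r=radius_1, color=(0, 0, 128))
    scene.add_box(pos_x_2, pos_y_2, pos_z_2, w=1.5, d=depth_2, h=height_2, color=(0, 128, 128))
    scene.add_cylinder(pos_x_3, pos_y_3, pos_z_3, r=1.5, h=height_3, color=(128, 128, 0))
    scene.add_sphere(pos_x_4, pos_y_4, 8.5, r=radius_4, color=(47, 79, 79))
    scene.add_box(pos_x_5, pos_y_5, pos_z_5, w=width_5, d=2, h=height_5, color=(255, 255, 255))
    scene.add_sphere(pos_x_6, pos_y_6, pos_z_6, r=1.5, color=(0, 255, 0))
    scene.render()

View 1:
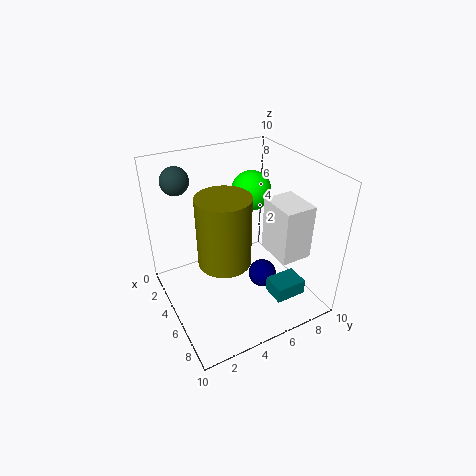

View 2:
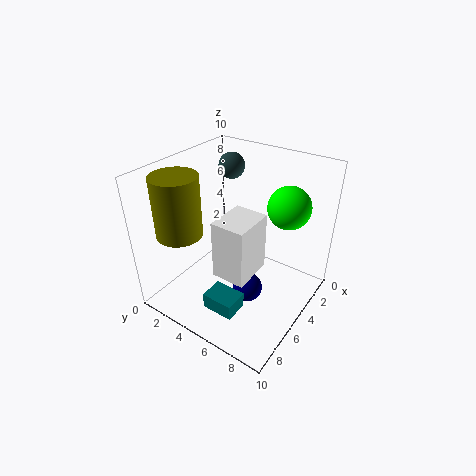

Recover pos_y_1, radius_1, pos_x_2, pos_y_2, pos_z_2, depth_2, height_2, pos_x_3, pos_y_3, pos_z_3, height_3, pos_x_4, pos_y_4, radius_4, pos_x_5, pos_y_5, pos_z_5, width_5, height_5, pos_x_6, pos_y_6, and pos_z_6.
pos_y_1 = 6.5, radius_1 = 1, pos_x_2 = 8, pos_y_2 = 5.5, pos_z_2 = 2.5, depth_2 = 2, height_2 = 1, pos_x_3 = 8, pos_y_3 = 2.5, pos_z_3 = 6, height_3 = 4, pos_x_4 = 1.5, pos_y_4 = 2, radius_4 = 1, pos_x_5 = 6.5, pos_y_5 = 6, pos_z_5 = 5, width_5 = 2.5, height_5 = 3.5, pos_x_6 = 2.5, pos_y_6 = 7.5, pos_z_6 = 7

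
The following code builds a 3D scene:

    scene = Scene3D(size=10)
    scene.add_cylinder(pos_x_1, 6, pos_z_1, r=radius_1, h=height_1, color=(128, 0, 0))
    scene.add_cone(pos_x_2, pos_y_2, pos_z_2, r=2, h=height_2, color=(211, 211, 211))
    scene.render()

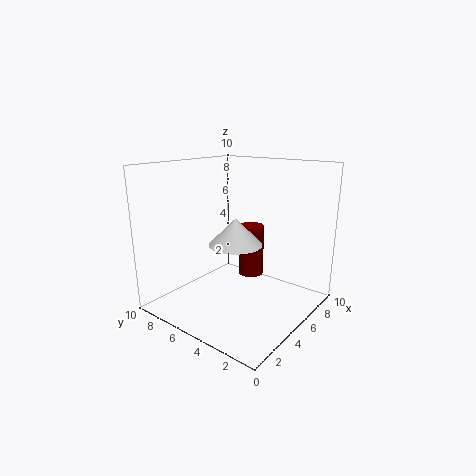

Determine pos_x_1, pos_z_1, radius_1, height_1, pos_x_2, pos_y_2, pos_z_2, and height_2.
pos_x_1 = 8; pos_z_1 = 1; radius_1 = 1; height_1 = 4; pos_x_2 = 6; pos_y_2 = 6; pos_z_2 = 4; height_2 = 2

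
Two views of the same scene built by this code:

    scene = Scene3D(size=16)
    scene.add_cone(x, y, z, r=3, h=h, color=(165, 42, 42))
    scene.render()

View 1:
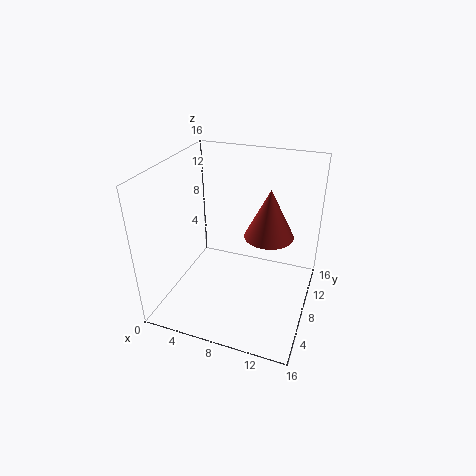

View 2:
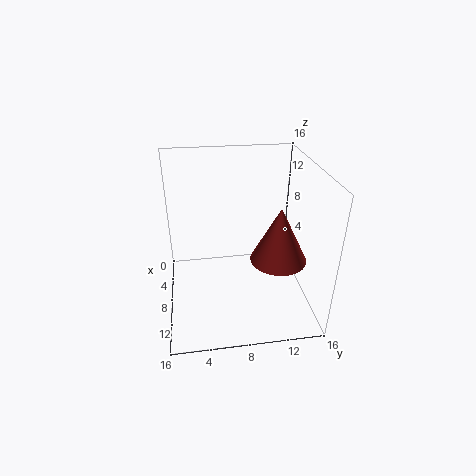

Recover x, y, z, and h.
x = 10.5, y = 12, z = 6.5, h = 6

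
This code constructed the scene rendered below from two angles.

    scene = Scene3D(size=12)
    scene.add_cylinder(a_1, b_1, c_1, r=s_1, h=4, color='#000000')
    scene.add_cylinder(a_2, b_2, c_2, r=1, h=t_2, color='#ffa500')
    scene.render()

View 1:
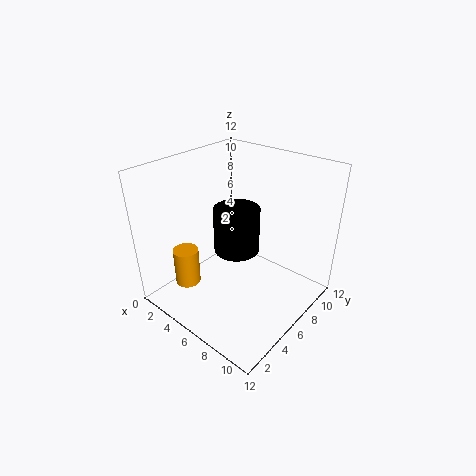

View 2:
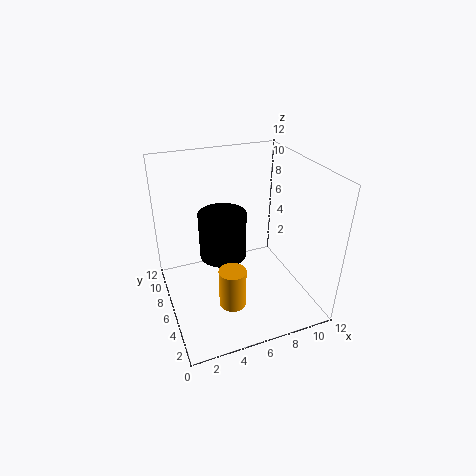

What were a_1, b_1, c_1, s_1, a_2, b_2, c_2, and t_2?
a_1 = 5, b_1 = 7, c_1 = 4, s_1 = 2, a_2 = 4, b_2 = 2, c_2 = 3, t_2 = 3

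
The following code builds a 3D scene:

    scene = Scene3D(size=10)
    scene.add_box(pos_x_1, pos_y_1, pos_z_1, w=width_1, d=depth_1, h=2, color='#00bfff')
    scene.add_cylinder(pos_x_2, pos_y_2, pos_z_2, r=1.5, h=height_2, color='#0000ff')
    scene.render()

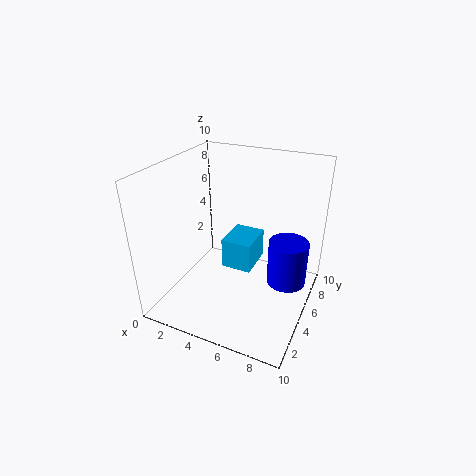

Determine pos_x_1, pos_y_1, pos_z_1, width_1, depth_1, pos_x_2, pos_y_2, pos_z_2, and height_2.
pos_x_1 = 4.5; pos_y_1 = 3.5; pos_z_1 = 3.5; width_1 = 2; depth_1 = 2.5; pos_x_2 = 8; pos_y_2 = 7.5; pos_z_2 = 0.5; height_2 = 3.5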